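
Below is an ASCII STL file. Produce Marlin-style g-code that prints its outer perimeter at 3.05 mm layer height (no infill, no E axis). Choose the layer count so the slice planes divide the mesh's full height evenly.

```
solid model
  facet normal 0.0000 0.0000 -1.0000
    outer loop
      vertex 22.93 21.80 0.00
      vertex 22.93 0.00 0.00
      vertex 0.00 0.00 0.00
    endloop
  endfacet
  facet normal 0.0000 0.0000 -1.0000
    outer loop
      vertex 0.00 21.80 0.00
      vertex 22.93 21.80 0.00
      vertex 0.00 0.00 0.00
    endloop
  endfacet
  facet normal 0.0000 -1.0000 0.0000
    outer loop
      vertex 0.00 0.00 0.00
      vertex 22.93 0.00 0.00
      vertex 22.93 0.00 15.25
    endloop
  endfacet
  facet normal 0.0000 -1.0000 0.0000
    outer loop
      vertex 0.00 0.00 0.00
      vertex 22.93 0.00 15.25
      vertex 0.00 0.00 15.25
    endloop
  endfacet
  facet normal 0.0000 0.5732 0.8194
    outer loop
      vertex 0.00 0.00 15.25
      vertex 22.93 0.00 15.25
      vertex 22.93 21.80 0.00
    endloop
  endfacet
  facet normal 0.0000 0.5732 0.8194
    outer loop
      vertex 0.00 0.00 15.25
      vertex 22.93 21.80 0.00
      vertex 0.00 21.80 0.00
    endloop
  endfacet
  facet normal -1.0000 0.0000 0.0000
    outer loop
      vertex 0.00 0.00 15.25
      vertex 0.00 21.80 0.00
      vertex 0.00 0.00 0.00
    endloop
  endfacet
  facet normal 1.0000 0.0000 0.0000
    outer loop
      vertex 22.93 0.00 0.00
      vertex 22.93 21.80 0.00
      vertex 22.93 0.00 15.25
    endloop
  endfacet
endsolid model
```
; perimeter-only toolpath
G21 ; units = mm
G90 ; absolute positioning
G28 ; home
; layer 1
G0 Z3.05
G0 X0.00 Y0.00
G1 X22.93 Y0.00
G1 X22.93 Y17.44
G1 X0.00 Y17.44
G1 X0.00 Y0.00
; layer 2
G0 Z6.10
G0 X0.00 Y0.00
G1 X22.93 Y0.00
G1 X22.93 Y13.08
G1 X0.00 Y13.08
G1 X0.00 Y0.00
; layer 3
G0 Z9.15
G0 X0.00 Y0.00
G1 X22.93 Y0.00
G1 X22.93 Y8.72
G1 X0.00 Y8.72
G1 X0.00 Y0.00
; layer 4
G0 Z12.20
G0 X0.00 Y0.00
G1 X22.93 Y0.00
G1 X22.93 Y4.36
G1 X0.00 Y4.36
G1 X0.00 Y0.00
M2 ; end

The solid is a wedge (ramp): 22.9 × 21.8 mm base, rising to 15.2 mm along the y=0 edge and sloping linearly to z=0 at y=21.8. Slicing at Δz = 3.05 mm — 5 equal slices spanning the solid's height, so layer i sits at z = i·h/5 — gives 4 non-empty perimeters. Each is a 4-segment closed polygon; G0 lifts to the layer z and rapids to the start vertex, then G1 traces the edges. The cross-section shrinks linearly with z (the slice at the apex is degenerate and omitted).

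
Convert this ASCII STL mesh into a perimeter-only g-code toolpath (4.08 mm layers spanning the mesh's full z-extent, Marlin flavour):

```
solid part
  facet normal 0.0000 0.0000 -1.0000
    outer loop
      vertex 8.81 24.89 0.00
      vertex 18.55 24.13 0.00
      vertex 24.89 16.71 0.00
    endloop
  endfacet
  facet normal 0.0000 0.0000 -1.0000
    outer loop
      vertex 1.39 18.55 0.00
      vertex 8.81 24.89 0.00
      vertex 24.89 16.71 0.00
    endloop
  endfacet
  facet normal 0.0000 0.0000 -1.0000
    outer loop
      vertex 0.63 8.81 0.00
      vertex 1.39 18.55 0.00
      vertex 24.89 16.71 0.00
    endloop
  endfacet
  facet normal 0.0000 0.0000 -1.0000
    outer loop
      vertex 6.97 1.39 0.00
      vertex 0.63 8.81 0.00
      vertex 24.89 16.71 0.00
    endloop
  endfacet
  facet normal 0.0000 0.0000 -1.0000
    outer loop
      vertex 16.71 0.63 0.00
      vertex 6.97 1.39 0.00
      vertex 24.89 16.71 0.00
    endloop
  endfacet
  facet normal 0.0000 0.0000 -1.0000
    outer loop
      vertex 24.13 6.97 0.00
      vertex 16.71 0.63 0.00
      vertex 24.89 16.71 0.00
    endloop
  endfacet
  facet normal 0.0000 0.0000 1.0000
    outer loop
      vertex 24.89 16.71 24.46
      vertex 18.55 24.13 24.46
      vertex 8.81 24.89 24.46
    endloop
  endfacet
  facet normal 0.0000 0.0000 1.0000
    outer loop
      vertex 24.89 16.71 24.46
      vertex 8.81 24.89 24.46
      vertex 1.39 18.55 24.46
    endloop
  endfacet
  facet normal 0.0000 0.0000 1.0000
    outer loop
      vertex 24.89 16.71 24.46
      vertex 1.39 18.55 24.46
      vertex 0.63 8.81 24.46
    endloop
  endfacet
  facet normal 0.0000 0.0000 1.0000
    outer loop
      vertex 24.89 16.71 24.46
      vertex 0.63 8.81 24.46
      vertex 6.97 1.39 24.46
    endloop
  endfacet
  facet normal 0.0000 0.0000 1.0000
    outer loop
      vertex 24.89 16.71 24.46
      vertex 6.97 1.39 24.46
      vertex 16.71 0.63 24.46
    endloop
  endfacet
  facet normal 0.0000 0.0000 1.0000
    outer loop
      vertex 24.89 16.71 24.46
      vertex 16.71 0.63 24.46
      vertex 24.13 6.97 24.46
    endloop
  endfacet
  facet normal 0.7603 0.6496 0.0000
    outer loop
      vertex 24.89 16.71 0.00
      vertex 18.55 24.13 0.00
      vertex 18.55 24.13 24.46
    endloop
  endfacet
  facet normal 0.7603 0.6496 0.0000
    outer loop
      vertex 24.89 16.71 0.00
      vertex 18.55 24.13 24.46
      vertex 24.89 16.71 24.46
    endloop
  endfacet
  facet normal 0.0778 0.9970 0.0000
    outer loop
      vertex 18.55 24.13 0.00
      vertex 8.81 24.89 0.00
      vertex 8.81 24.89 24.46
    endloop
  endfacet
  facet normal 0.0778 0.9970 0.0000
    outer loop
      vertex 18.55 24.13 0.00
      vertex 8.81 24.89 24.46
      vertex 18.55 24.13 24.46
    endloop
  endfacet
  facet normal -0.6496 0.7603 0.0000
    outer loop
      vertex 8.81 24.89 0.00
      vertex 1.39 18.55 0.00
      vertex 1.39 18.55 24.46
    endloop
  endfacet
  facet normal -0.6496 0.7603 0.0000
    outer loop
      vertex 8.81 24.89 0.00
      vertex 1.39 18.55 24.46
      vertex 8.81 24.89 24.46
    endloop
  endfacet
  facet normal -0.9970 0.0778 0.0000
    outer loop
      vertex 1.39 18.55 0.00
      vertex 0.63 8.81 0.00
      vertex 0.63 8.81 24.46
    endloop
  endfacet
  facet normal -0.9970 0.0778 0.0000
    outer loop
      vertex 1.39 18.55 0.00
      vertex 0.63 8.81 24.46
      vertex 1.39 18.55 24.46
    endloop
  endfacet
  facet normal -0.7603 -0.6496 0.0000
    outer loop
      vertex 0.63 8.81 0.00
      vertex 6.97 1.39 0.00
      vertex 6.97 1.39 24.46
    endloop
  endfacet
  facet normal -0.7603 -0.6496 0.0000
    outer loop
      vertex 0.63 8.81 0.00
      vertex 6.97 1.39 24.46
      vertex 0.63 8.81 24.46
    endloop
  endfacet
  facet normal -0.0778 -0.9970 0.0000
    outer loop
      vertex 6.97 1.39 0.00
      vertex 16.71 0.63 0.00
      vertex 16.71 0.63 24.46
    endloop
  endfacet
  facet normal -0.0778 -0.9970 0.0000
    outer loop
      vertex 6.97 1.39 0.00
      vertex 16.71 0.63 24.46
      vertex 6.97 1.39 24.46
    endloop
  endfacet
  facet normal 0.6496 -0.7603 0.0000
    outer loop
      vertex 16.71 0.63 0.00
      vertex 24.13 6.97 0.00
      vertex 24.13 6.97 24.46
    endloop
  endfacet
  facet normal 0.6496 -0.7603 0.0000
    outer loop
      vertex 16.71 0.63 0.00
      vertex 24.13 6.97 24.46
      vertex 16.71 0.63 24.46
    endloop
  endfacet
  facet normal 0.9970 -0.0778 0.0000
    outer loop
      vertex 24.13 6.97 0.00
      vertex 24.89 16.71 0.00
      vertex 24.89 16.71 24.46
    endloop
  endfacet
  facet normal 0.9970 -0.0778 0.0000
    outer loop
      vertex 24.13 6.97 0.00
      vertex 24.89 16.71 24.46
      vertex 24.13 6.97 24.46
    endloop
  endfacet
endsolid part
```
; perimeter-only toolpath
G21 ; units = mm
G90 ; absolute positioning
G28 ; home
; layer 1
G0 Z4.08
G0 X24.89 Y16.71
G1 X18.55 Y24.13
G1 X8.81 Y24.89
G1 X1.39 Y18.55
G1 X0.63 Y8.81
G1 X6.97 Y1.39
G1 X16.71 Y0.63
G1 X24.13 Y6.97
G1 X24.89 Y16.71
; layer 2
G0 Z8.15
G0 X24.89 Y16.71
G1 X18.55 Y24.13
G1 X8.81 Y24.89
G1 X1.39 Y18.55
G1 X0.63 Y8.81
G1 X6.97 Y1.39
G1 X16.71 Y0.63
G1 X24.13 Y6.97
G1 X24.89 Y16.71
; layer 3
G0 Z12.23
G0 X24.89 Y16.71
G1 X18.55 Y24.13
G1 X8.81 Y24.89
G1 X1.39 Y18.55
G1 X0.63 Y8.81
G1 X6.97 Y1.39
G1 X16.71 Y0.63
G1 X24.13 Y6.97
G1 X24.89 Y16.71
; layer 4
G0 Z16.31
G0 X24.89 Y16.71
G1 X18.55 Y24.13
G1 X8.81 Y24.89
G1 X1.39 Y18.55
G1 X0.63 Y8.81
G1 X6.97 Y1.39
G1 X16.71 Y0.63
G1 X24.13 Y6.97
G1 X24.89 Y16.71
; layer 5
G0 Z20.38
G0 X24.89 Y16.71
G1 X18.55 Y24.13
G1 X8.81 Y24.89
G1 X1.39 Y18.55
G1 X0.63 Y8.81
G1 X6.97 Y1.39
G1 X16.71 Y0.63
G1 X24.13 Y6.97
G1 X24.89 Y16.71
; layer 6
G0 Z24.46
G0 X24.89 Y16.71
G1 X18.55 Y24.13
G1 X8.81 Y24.89
G1 X1.39 Y18.55
G1 X0.63 Y8.81
G1 X6.97 Y1.39
G1 X16.71 Y0.63
G1 X24.13 Y6.97
G1 X24.89 Y16.71
M2 ; end

The solid is a regular 8-sided prism (a cylinder approximated with 8 flat sides), circumscribed radius ≈ 12.8 mm, height ≈ 24.5 mm. Slicing at Δz = 4.08 mm — 6 equal slices spanning the solid's height, so layer i sits at z = i·h/6 — gives 6 non-empty perimeters. Each is a 8-segment closed polygon; G0 lifts to the layer z and rapids to the start vertex, then G1 traces the edges.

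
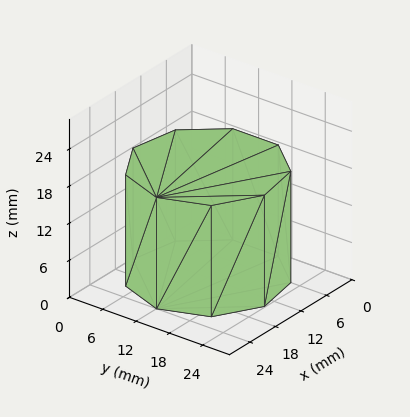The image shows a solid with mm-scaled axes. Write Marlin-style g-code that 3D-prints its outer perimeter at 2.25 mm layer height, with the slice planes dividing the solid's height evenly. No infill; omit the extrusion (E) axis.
Reading the render: the shape is a regular 9-sided prism (a cylinder approximated with 9 flat sides), circumscribed radius ≈ 12 mm, height ≈ 18 mm (dimensions read to the nearest mm from the axis ticks). For the g-code, the solid's height is divided into equal slices at the stated Δz and each level perimeter traced with G1 moves after a G0 lift.

; perimeter-only toolpath
G21 ; units = mm
G90 ; absolute positioning
G28 ; home
; layer 1
G0 Z2.25
G0 X24.00 Y12.00
G1 X21.19 Y19.71
G1 X14.08 Y23.82
G1 X6.00 Y22.39
G1 X0.72 Y16.10
G1 X0.72 Y7.90
G1 X6.00 Y1.61
G1 X14.08 Y0.18
G1 X21.19 Y4.29
G1 X24.00 Y12.00
; layer 2
G0 Z4.50
G0 X24.00 Y12.00
G1 X21.19 Y19.71
G1 X14.08 Y23.82
G1 X6.00 Y22.39
G1 X0.72 Y16.10
G1 X0.72 Y7.90
G1 X6.00 Y1.61
G1 X14.08 Y0.18
G1 X21.19 Y4.29
G1 X24.00 Y12.00
; layer 3
G0 Z6.75
G0 X24.00 Y12.00
G1 X21.19 Y19.71
G1 X14.08 Y23.82
G1 X6.00 Y22.39
G1 X0.72 Y16.10
G1 X0.72 Y7.90
G1 X6.00 Y1.61
G1 X14.08 Y0.18
G1 X21.19 Y4.29
G1 X24.00 Y12.00
; layer 4
G0 Z9.00
G0 X24.00 Y12.00
G1 X21.19 Y19.71
G1 X14.08 Y23.82
G1 X6.00 Y22.39
G1 X0.72 Y16.10
G1 X0.72 Y7.90
G1 X6.00 Y1.61
G1 X14.08 Y0.18
G1 X21.19 Y4.29
G1 X24.00 Y12.00
; layer 5
G0 Z11.25
G0 X24.00 Y12.00
G1 X21.19 Y19.71
G1 X14.08 Y23.82
G1 X6.00 Y22.39
G1 X0.72 Y16.10
G1 X0.72 Y7.90
G1 X6.00 Y1.61
G1 X14.08 Y0.18
G1 X21.19 Y4.29
G1 X24.00 Y12.00
; layer 6
G0 Z13.50
G0 X24.00 Y12.00
G1 X21.19 Y19.71
G1 X14.08 Y23.82
G1 X6.00 Y22.39
G1 X0.72 Y16.10
G1 X0.72 Y7.90
G1 X6.00 Y1.61
G1 X14.08 Y0.18
G1 X21.19 Y4.29
G1 X24.00 Y12.00
; layer 7
G0 Z15.75
G0 X24.00 Y12.00
G1 X21.19 Y19.71
G1 X14.08 Y23.82
G1 X6.00 Y22.39
G1 X0.72 Y16.10
G1 X0.72 Y7.90
G1 X6.00 Y1.61
G1 X14.08 Y0.18
G1 X21.19 Y4.29
G1 X24.00 Y12.00
; layer 8
G0 Z18.00
G0 X24.00 Y12.00
G1 X21.19 Y19.71
G1 X14.08 Y23.82
G1 X6.00 Y22.39
G1 X0.72 Y16.10
G1 X0.72 Y7.90
G1 X6.00 Y1.61
G1 X14.08 Y0.18
G1 X21.19 Y4.29
G1 X24.00 Y12.00
M2 ; end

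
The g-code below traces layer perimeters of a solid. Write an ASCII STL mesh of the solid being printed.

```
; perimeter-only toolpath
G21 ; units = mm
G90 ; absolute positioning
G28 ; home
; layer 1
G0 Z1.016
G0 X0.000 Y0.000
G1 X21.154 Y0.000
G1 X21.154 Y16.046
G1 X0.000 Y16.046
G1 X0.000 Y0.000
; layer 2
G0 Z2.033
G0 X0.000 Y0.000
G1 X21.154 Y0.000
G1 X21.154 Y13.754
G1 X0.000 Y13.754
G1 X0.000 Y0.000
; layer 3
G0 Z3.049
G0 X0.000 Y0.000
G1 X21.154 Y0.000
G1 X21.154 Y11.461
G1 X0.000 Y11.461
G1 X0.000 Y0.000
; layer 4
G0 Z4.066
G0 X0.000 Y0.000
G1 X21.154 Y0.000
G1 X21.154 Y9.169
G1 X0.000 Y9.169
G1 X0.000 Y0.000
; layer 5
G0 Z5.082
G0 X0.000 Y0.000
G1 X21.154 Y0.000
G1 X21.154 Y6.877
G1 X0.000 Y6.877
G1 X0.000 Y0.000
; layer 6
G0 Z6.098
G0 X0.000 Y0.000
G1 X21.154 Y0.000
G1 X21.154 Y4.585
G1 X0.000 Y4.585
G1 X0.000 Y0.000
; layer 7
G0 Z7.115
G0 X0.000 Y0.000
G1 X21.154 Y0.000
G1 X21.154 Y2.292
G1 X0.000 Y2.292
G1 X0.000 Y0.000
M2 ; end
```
solid part
  facet normal 0.0000 0.0000 -1.0000
    outer loop
      vertex 21.154 18.338 0.000
      vertex 21.154 0.000 0.000
      vertex 0.000 0.000 0.000
    endloop
  endfacet
  facet normal 0.0000 0.0000 -1.0000
    outer loop
      vertex 0.000 18.338 0.000
      vertex 21.154 18.338 0.000
      vertex 0.000 0.000 0.000
    endloop
  endfacet
  facet normal 0.0000 -1.0000 0.0000
    outer loop
      vertex 0.000 0.000 0.000
      vertex 21.154 0.000 0.000
      vertex 21.154 0.000 8.131
    endloop
  endfacet
  facet normal 0.0000 -1.0000 0.0000
    outer loop
      vertex 0.000 0.000 0.000
      vertex 21.154 0.000 8.131
      vertex 0.000 0.000 8.131
    endloop
  endfacet
  facet normal 0.0000 0.4053 0.9142
    outer loop
      vertex 0.000 0.000 8.131
      vertex 21.154 0.000 8.131
      vertex 21.154 18.338 0.000
    endloop
  endfacet
  facet normal 0.0000 0.4053 0.9142
    outer loop
      vertex 0.000 0.000 8.131
      vertex 21.154 18.338 0.000
      vertex 0.000 18.338 0.000
    endloop
  endfacet
  facet normal -1.0000 0.0000 0.0000
    outer loop
      vertex 0.000 0.000 8.131
      vertex 0.000 18.338 0.000
      vertex 0.000 0.000 0.000
    endloop
  endfacet
  facet normal 1.0000 0.0000 0.0000
    outer loop
      vertex 21.154 0.000 0.000
      vertex 21.154 18.338 0.000
      vertex 21.154 0.000 8.131
    endloop
  endfacet
endsolid part

The G0 Z moves step by Δz≈1.016 mm. The G1 loops shrink linearly with z, so the solid tapers from its base footprint up to z≈8.13. Closing with a flat bottom cap and the tapered top and triangulating gives 8 facets — a wedge (ramp): 21.2 × 18.3 mm base, rising to 8.13 mm along the y=0 edge and sloping linearly to z=0 at y=18.3.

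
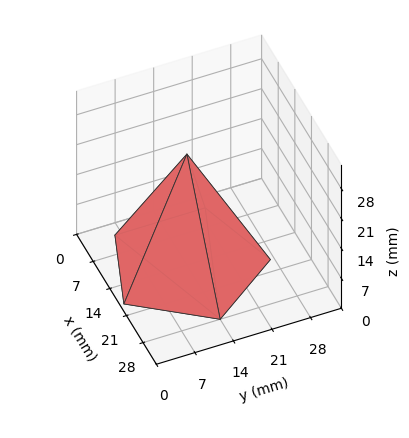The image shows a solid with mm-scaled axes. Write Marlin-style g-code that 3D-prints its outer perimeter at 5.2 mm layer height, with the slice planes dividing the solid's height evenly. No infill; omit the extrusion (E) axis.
Reading the render: the shape is a regular 5-sided pyramid, base circumscribed radius ≈ 14 mm, apex at z ≈ 26 mm (dimensions read to the nearest mm from the axis ticks). For the g-code, the solid's height is divided into equal slices at the stated Δz and each level perimeter traced with G1 moves after a G0 lift.

; perimeter-only toolpath
G21 ; units = mm
G90 ; absolute positioning
G28 ; home
; layer 1
G0 Z5.2
G0 X25.2 Y14.0
G1 X17.4 Y24.6
G1 X5.0 Y20.6
G1 X5.0 Y7.4
G1 X17.4 Y3.4
G1 X25.2 Y14.0
; layer 2
G0 Z10.4
G0 X22.4 Y14.0
G1 X16.6 Y22.0
G1 X7.2 Y18.9
G1 X7.2 Y9.1
G1 X16.6 Y6.0
G1 X22.4 Y14.0
; layer 3
G0 Z15.6
G0 X19.6 Y14.0
G1 X15.7 Y19.3
G1 X9.5 Y17.3
G1 X9.5 Y10.7
G1 X15.7 Y8.7
G1 X19.6 Y14.0
; layer 4
G0 Z20.8
G0 X16.8 Y14.0
G1 X14.9 Y16.7
G1 X11.7 Y15.6
G1 X11.7 Y12.4
G1 X14.9 Y11.3
G1 X16.8 Y14.0
M2 ; end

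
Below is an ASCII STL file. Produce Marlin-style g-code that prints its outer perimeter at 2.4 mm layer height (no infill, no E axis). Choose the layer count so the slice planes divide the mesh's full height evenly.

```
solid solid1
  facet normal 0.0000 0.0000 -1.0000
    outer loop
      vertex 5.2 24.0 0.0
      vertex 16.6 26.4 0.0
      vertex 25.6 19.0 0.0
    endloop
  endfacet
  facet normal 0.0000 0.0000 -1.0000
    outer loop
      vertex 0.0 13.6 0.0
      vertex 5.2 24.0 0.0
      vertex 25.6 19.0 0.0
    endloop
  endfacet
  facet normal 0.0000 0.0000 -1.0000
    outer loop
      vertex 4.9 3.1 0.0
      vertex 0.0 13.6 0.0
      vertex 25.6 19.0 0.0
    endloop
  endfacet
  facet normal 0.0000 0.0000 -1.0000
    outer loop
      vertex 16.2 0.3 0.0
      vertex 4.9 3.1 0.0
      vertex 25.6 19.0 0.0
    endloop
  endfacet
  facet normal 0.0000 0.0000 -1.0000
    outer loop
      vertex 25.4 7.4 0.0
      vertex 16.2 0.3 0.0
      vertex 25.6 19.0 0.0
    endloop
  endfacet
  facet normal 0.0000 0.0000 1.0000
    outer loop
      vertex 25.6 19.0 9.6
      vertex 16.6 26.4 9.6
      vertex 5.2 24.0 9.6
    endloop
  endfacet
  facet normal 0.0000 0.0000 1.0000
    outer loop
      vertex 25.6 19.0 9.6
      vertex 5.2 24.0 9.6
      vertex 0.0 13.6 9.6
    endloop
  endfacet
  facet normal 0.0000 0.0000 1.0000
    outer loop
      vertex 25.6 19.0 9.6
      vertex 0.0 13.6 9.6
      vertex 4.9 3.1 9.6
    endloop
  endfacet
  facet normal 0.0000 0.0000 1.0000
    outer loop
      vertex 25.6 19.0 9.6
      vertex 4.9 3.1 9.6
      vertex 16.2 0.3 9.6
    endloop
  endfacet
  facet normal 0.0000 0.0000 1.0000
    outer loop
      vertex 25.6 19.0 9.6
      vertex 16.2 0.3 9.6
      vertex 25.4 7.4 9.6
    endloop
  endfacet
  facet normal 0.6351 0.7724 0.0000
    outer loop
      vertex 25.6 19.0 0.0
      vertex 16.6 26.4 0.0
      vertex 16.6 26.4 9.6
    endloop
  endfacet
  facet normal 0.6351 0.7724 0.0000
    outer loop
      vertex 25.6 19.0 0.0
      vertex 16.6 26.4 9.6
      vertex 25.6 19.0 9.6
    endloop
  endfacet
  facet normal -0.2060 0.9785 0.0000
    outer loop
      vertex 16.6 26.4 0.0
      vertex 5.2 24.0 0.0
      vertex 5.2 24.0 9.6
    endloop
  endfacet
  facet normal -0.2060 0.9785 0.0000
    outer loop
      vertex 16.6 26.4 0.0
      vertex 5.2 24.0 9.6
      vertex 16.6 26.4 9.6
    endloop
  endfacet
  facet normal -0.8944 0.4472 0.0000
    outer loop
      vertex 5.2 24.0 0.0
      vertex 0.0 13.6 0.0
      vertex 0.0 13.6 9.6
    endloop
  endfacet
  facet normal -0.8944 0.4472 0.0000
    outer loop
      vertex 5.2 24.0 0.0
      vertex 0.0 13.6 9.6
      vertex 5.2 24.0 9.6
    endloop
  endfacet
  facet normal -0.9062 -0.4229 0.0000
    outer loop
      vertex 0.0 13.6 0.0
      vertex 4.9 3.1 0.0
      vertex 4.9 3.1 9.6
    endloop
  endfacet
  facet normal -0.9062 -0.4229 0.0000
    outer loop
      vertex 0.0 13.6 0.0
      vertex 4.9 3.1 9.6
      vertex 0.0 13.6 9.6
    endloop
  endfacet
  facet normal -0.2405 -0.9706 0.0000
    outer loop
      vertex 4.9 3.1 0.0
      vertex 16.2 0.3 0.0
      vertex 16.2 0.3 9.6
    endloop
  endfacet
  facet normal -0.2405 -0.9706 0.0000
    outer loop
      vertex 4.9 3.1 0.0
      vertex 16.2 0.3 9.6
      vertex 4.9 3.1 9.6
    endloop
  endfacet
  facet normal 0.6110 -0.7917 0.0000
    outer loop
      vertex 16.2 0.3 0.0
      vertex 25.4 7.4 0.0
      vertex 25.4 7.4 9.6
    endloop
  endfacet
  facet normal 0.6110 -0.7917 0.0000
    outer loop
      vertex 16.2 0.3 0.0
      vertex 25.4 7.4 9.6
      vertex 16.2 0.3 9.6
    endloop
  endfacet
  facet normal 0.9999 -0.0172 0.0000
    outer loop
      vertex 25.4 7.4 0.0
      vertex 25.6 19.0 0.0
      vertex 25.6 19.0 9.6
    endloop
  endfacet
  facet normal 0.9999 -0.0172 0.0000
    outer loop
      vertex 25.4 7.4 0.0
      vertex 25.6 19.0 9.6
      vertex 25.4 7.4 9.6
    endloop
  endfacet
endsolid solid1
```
; perimeter-only toolpath
G21 ; units = mm
G90 ; absolute positioning
G28 ; home
; layer 1
G0 Z2.4
G0 X25.6 Y19.0
G1 X16.6 Y26.4
G1 X5.2 Y24.0
G1 X0.0 Y13.6
G1 X4.9 Y3.1
G1 X16.2 Y0.3
G1 X25.4 Y7.4
G1 X25.6 Y19.0
; layer 2
G0 Z4.8
G0 X25.6 Y19.0
G1 X16.6 Y26.4
G1 X5.2 Y24.0
G1 X0.0 Y13.6
G1 X4.9 Y3.1
G1 X16.2 Y0.3
G1 X25.4 Y7.4
G1 X25.6 Y19.0
; layer 3
G0 Z7.2
G0 X25.6 Y19.0
G1 X16.6 Y26.4
G1 X5.2 Y24.0
G1 X0.0 Y13.6
G1 X4.9 Y3.1
G1 X16.2 Y0.3
G1 X25.4 Y7.4
G1 X25.6 Y19.0
; layer 4
G0 Z9.6
G0 X25.6 Y19.0
G1 X16.6 Y26.4
G1 X5.2 Y24.0
G1 X0.0 Y13.6
G1 X4.9 Y3.1
G1 X16.2 Y0.3
G1 X25.4 Y7.4
G1 X25.6 Y19.0
M2 ; end

The solid is a regular 7-sided prism (a cylinder approximated with 7 flat sides), circumscribed radius ≈ 13.4 mm, height ≈ 9.6 mm. Slicing at Δz = 2.4 mm — 4 equal slices spanning the solid's height, so layer i sits at z = i·h/4 — gives 4 non-empty perimeters. Each is a 7-segment closed polygon; G0 lifts to the layer z and rapids to the start vertex, then G1 traces the edges.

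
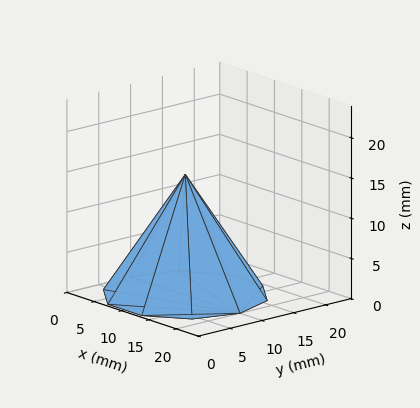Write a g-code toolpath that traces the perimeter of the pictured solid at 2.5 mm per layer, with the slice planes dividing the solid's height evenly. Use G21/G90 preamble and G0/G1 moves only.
Reading the render: the shape is a regular 10-sided pyramid, base circumscribed radius ≈ 10 mm, apex at z ≈ 15 mm (dimensions read to the nearest mm from the axis ticks). For the g-code, the solid's height is divided into equal slices at the stated Δz and each level perimeter traced with G1 moves after a G0 lift.

; perimeter-only toolpath
G21 ; units = mm
G90 ; absolute positioning
G28 ; home
; layer 1
G0 Z2.5
G0 X18.3 Y10.0
G1 X16.8 Y14.9
G1 X12.6 Y17.9
G1 X7.4 Y17.9
G1 X3.2 Y14.9
G1 X1.7 Y10.0
G1 X3.2 Y5.1
G1 X7.4 Y2.1
G1 X12.6 Y2.1
G1 X16.8 Y5.1
G1 X18.3 Y10.0
; layer 2
G0 Z5.0
G0 X16.7 Y10.0
G1 X15.4 Y13.9
G1 X12.1 Y16.3
G1 X7.9 Y16.3
G1 X4.6 Y13.9
G1 X3.3 Y10.0
G1 X4.6 Y6.1
G1 X7.9 Y3.7
G1 X12.1 Y3.7
G1 X15.4 Y6.1
G1 X16.7 Y10.0
; layer 3
G0 Z7.5
G0 X15.0 Y10.0
G1 X14.1 Y12.9
G1 X11.6 Y14.8
G1 X8.4 Y14.8
G1 X6.0 Y12.9
G1 X5.0 Y10.0
G1 X6.0 Y7.0
G1 X8.4 Y5.2
G1 X11.6 Y5.2
G1 X14.1 Y7.0
G1 X15.0 Y10.0
; layer 4
G0 Z10.0
G0 X13.3 Y10.0
G1 X12.7 Y12.0
G1 X11.0 Y13.2
G1 X9.0 Y13.2
G1 X7.3 Y12.0
G1 X6.7 Y10.0
G1 X7.3 Y8.0
G1 X9.0 Y6.8
G1 X11.0 Y6.8
G1 X12.7 Y8.0
G1 X13.3 Y10.0
; layer 5
G0 Z12.5
G0 X11.7 Y10.0
G1 X11.3 Y11.0
G1 X10.5 Y11.6
G1 X9.5 Y11.6
G1 X8.7 Y11.0
G1 X8.3 Y10.0
G1 X8.7 Y9.0
G1 X9.5 Y8.4
G1 X10.5 Y8.4
G1 X11.3 Y9.0
G1 X11.7 Y10.0
M2 ; end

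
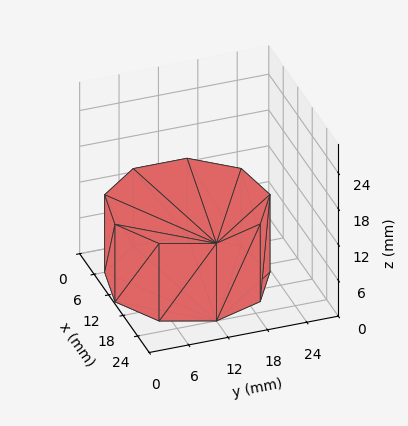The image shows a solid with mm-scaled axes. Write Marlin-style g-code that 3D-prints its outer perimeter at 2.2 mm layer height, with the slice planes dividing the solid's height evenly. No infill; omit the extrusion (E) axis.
Reading the render: the shape is a regular 9-sided prism (a cylinder approximated with 9 flat sides), circumscribed radius ≈ 12 mm, height ≈ 13 mm (dimensions read to the nearest mm from the axis ticks). For the g-code, the solid's height is divided into equal slices at the stated Δz and each level perimeter traced with G1 moves after a G0 lift.

; perimeter-only toolpath
G21 ; units = mm
G90 ; absolute positioning
G28 ; home
; layer 1
G0 Z2.2
G0 X24.0 Y12.0
G1 X21.2 Y19.7
G1 X14.1 Y23.8
G1 X6.0 Y22.4
G1 X0.7 Y16.1
G1 X0.7 Y7.9
G1 X6.0 Y1.6
G1 X14.1 Y0.2
G1 X21.2 Y4.3
G1 X24.0 Y12.0
; layer 2
G0 Z4.3
G0 X24.0 Y12.0
G1 X21.2 Y19.7
G1 X14.1 Y23.8
G1 X6.0 Y22.4
G1 X0.7 Y16.1
G1 X0.7 Y7.9
G1 X6.0 Y1.6
G1 X14.1 Y0.2
G1 X21.2 Y4.3
G1 X24.0 Y12.0
; layer 3
G0 Z6.5
G0 X24.0 Y12.0
G1 X21.2 Y19.7
G1 X14.1 Y23.8
G1 X6.0 Y22.4
G1 X0.7 Y16.1
G1 X0.7 Y7.9
G1 X6.0 Y1.6
G1 X14.1 Y0.2
G1 X21.2 Y4.3
G1 X24.0 Y12.0
; layer 4
G0 Z8.7
G0 X24.0 Y12.0
G1 X21.2 Y19.7
G1 X14.1 Y23.8
G1 X6.0 Y22.4
G1 X0.7 Y16.1
G1 X0.7 Y7.9
G1 X6.0 Y1.6
G1 X14.1 Y0.2
G1 X21.2 Y4.3
G1 X24.0 Y12.0
; layer 5
G0 Z10.8
G0 X24.0 Y12.0
G1 X21.2 Y19.7
G1 X14.1 Y23.8
G1 X6.0 Y22.4
G1 X0.7 Y16.1
G1 X0.7 Y7.9
G1 X6.0 Y1.6
G1 X14.1 Y0.2
G1 X21.2 Y4.3
G1 X24.0 Y12.0
; layer 6
G0 Z13.0
G0 X24.0 Y12.0
G1 X21.2 Y19.7
G1 X14.1 Y23.8
G1 X6.0 Y22.4
G1 X0.7 Y16.1
G1 X0.7 Y7.9
G1 X6.0 Y1.6
G1 X14.1 Y0.2
G1 X21.2 Y4.3
G1 X24.0 Y12.0
M2 ; end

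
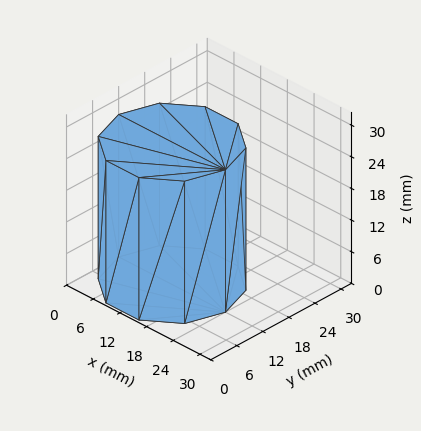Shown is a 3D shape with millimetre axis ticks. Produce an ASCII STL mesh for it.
Reading the render: the shape is a regular 10-sided prism (a cylinder approximated with 10 flat sides), circumscribed radius ≈ 12 mm, height ≈ 27 mm (dimensions read to the nearest mm from the axis ticks). For the STL, each face is triangulated and given an outward normal.

solid part
  facet normal 0.0000 0.0000 -1.0000
    outer loop
      vertex 15.71 23.41 0.00
      vertex 21.71 19.05 0.00
      vertex 24.00 12.00 0.00
    endloop
  endfacet
  facet normal 0.0000 0.0000 -1.0000
    outer loop
      vertex 8.29 23.41 0.00
      vertex 15.71 23.41 0.00
      vertex 24.00 12.00 0.00
    endloop
  endfacet
  facet normal 0.0000 0.0000 -1.0000
    outer loop
      vertex 2.29 19.05 0.00
      vertex 8.29 23.41 0.00
      vertex 24.00 12.00 0.00
    endloop
  endfacet
  facet normal 0.0000 0.0000 -1.0000
    outer loop
      vertex 0.00 12.00 0.00
      vertex 2.29 19.05 0.00
      vertex 24.00 12.00 0.00
    endloop
  endfacet
  facet normal 0.0000 0.0000 -1.0000
    outer loop
      vertex 2.29 4.95 0.00
      vertex 0.00 12.00 0.00
      vertex 24.00 12.00 0.00
    endloop
  endfacet
  facet normal 0.0000 0.0000 -1.0000
    outer loop
      vertex 8.29 0.59 0.00
      vertex 2.29 4.95 0.00
      vertex 24.00 12.00 0.00
    endloop
  endfacet
  facet normal 0.0000 0.0000 -1.0000
    outer loop
      vertex 15.71 0.59 0.00
      vertex 8.29 0.59 0.00
      vertex 24.00 12.00 0.00
    endloop
  endfacet
  facet normal 0.0000 0.0000 -1.0000
    outer loop
      vertex 21.71 4.95 0.00
      vertex 15.71 0.59 0.00
      vertex 24.00 12.00 0.00
    endloop
  endfacet
  facet normal 0.0000 0.0000 1.0000
    outer loop
      vertex 24.00 12.00 27.00
      vertex 21.71 19.05 27.00
      vertex 15.71 23.41 27.00
    endloop
  endfacet
  facet normal 0.0000 0.0000 1.0000
    outer loop
      vertex 24.00 12.00 27.00
      vertex 15.71 23.41 27.00
      vertex 8.29 23.41 27.00
    endloop
  endfacet
  facet normal 0.0000 0.0000 1.0000
    outer loop
      vertex 24.00 12.00 27.00
      vertex 8.29 23.41 27.00
      vertex 2.29 19.05 27.00
    endloop
  endfacet
  facet normal 0.0000 0.0000 1.0000
    outer loop
      vertex 24.00 12.00 27.00
      vertex 2.29 19.05 27.00
      vertex 0.00 12.00 27.00
    endloop
  endfacet
  facet normal 0.0000 0.0000 1.0000
    outer loop
      vertex 24.00 12.00 27.00
      vertex 0.00 12.00 27.00
      vertex 2.29 4.95 27.00
    endloop
  endfacet
  facet normal 0.0000 0.0000 1.0000
    outer loop
      vertex 24.00 12.00 27.00
      vertex 2.29 4.95 27.00
      vertex 8.29 0.59 27.00
    endloop
  endfacet
  facet normal 0.0000 0.0000 1.0000
    outer loop
      vertex 24.00 12.00 27.00
      vertex 8.29 0.59 27.00
      vertex 15.71 0.59 27.00
    endloop
  endfacet
  facet normal 0.0000 0.0000 1.0000
    outer loop
      vertex 24.00 12.00 27.00
      vertex 15.71 0.59 27.00
      vertex 21.71 4.95 27.00
    endloop
  endfacet
  facet normal 0.9511 0.3089 0.0000
    outer loop
      vertex 24.00 12.00 0.00
      vertex 21.71 19.05 0.00
      vertex 21.71 19.05 27.00
    endloop
  endfacet
  facet normal 0.9511 0.3089 0.0000
    outer loop
      vertex 24.00 12.00 0.00
      vertex 21.71 19.05 27.00
      vertex 24.00 12.00 27.00
    endloop
  endfacet
  facet normal 0.5879 0.8090 0.0000
    outer loop
      vertex 21.71 19.05 0.00
      vertex 15.71 23.41 0.00
      vertex 15.71 23.41 27.00
    endloop
  endfacet
  facet normal 0.5879 0.8090 0.0000
    outer loop
      vertex 21.71 19.05 0.00
      vertex 15.71 23.41 27.00
      vertex 21.71 19.05 27.00
    endloop
  endfacet
  facet normal 0.0000 1.0000 0.0000
    outer loop
      vertex 15.71 23.41 0.00
      vertex 8.29 23.41 0.00
      vertex 8.29 23.41 27.00
    endloop
  endfacet
  facet normal 0.0000 1.0000 0.0000
    outer loop
      vertex 15.71 23.41 0.00
      vertex 8.29 23.41 27.00
      vertex 15.71 23.41 27.00
    endloop
  endfacet
  facet normal -0.5879 0.8090 0.0000
    outer loop
      vertex 8.29 23.41 0.00
      vertex 2.29 19.05 0.00
      vertex 2.29 19.05 27.00
    endloop
  endfacet
  facet normal -0.5879 0.8090 0.0000
    outer loop
      vertex 8.29 23.41 0.00
      vertex 2.29 19.05 27.00
      vertex 8.29 23.41 27.00
    endloop
  endfacet
  facet normal -0.9511 0.3089 0.0000
    outer loop
      vertex 2.29 19.05 0.00
      vertex 0.00 12.00 0.00
      vertex 0.00 12.00 27.00
    endloop
  endfacet
  facet normal -0.9511 0.3089 0.0000
    outer loop
      vertex 2.29 19.05 0.00
      vertex 0.00 12.00 27.00
      vertex 2.29 19.05 27.00
    endloop
  endfacet
  facet normal -0.9511 -0.3089 0.0000
    outer loop
      vertex 0.00 12.00 0.00
      vertex 2.29 4.95 0.00
      vertex 2.29 4.95 27.00
    endloop
  endfacet
  facet normal -0.9511 -0.3089 0.0000
    outer loop
      vertex 0.00 12.00 0.00
      vertex 2.29 4.95 27.00
      vertex 0.00 12.00 27.00
    endloop
  endfacet
  facet normal -0.5879 -0.8090 0.0000
    outer loop
      vertex 2.29 4.95 0.00
      vertex 8.29 0.59 0.00
      vertex 8.29 0.59 27.00
    endloop
  endfacet
  facet normal -0.5879 -0.8090 0.0000
    outer loop
      vertex 2.29 4.95 0.00
      vertex 8.29 0.59 27.00
      vertex 2.29 4.95 27.00
    endloop
  endfacet
  facet normal 0.0000 -1.0000 0.0000
    outer loop
      vertex 8.29 0.59 0.00
      vertex 15.71 0.59 0.00
      vertex 15.71 0.59 27.00
    endloop
  endfacet
  facet normal 0.0000 -1.0000 0.0000
    outer loop
      vertex 8.29 0.59 0.00
      vertex 15.71 0.59 27.00
      vertex 8.29 0.59 27.00
    endloop
  endfacet
  facet normal 0.5879 -0.8090 0.0000
    outer loop
      vertex 15.71 0.59 0.00
      vertex 21.71 4.95 0.00
      vertex 21.71 4.95 27.00
    endloop
  endfacet
  facet normal 0.5879 -0.8090 0.0000
    outer loop
      vertex 15.71 0.59 0.00
      vertex 21.71 4.95 27.00
      vertex 15.71 0.59 27.00
    endloop
  endfacet
  facet normal 0.9511 -0.3089 0.0000
    outer loop
      vertex 21.71 4.95 0.00
      vertex 24.00 12.00 0.00
      vertex 24.00 12.00 27.00
    endloop
  endfacet
  facet normal 0.9511 -0.3089 0.0000
    outer loop
      vertex 21.71 4.95 0.00
      vertex 24.00 12.00 27.00
      vertex 21.71 4.95 27.00
    endloop
  endfacet
endsolid part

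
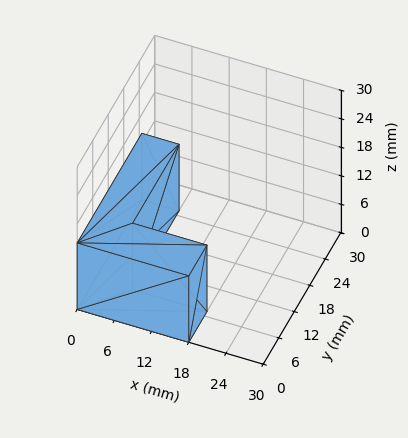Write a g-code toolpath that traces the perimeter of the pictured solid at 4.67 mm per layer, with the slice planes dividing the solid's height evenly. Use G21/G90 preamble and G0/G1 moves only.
Reading the render: the shape is an L-shaped prism: outer 18 × 25 mm, arm thicknesses ≈ 7 mm (horizontal) and 6 mm (vertical), extruded 14 mm in z (dimensions read to the nearest mm from the axis ticks). For the g-code, the solid's height is divided into equal slices at the stated Δz and each level perimeter traced with G1 moves after a G0 lift.

; perimeter-only toolpath
G21 ; units = mm
G90 ; absolute positioning
G28 ; home
; layer 1
G0 Z4.67
G0 X0.00 Y0.00
G1 X18.00 Y0.00
G1 X18.00 Y7.00
G1 X6.00 Y7.00
G1 X6.00 Y25.00
G1 X0.00 Y25.00
G1 X0.00 Y0.00
; layer 2
G0 Z9.33
G0 X0.00 Y0.00
G1 X18.00 Y0.00
G1 X18.00 Y7.00
G1 X6.00 Y7.00
G1 X6.00 Y25.00
G1 X0.00 Y25.00
G1 X0.00 Y0.00
; layer 3
G0 Z14.00
G0 X0.00 Y0.00
G1 X18.00 Y0.00
G1 X18.00 Y7.00
G1 X6.00 Y7.00
G1 X6.00 Y25.00
G1 X0.00 Y25.00
G1 X0.00 Y0.00
M2 ; end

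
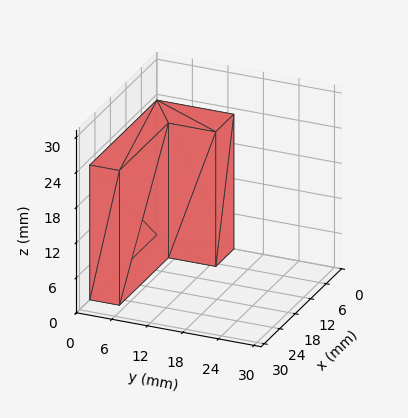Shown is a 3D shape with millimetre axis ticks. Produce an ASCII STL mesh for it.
Reading the render: the shape is an L-shaped prism: outer 26 × 13 mm, arm thicknesses ≈ 5 mm (horizontal) and 7 mm (vertical), extruded 23 mm in z (dimensions read to the nearest mm from the axis ticks). For the STL, each face is triangulated and given an outward normal.

solid part
  facet normal 0.0000 0.0000 -1.0000
    outer loop
      vertex 26.000 5.000 0.000
      vertex 26.000 0.000 0.000
      vertex 0.000 0.000 0.000
    endloop
  endfacet
  facet normal 0.0000 0.0000 -1.0000
    outer loop
      vertex 7.000 5.000 0.000
      vertex 26.000 5.000 0.000
      vertex 0.000 0.000 0.000
    endloop
  endfacet
  facet normal 0.0000 0.0000 -1.0000
    outer loop
      vertex 7.000 13.000 0.000
      vertex 7.000 5.000 0.000
      vertex 0.000 0.000 0.000
    endloop
  endfacet
  facet normal 0.0000 0.0000 -1.0000
    outer loop
      vertex 0.000 13.000 0.000
      vertex 7.000 13.000 0.000
      vertex 0.000 0.000 0.000
    endloop
  endfacet
  facet normal 0.0000 0.0000 1.0000
    outer loop
      vertex 0.000 0.000 23.000
      vertex 26.000 0.000 23.000
      vertex 26.000 5.000 23.000
    endloop
  endfacet
  facet normal 0.0000 0.0000 1.0000
    outer loop
      vertex 0.000 0.000 23.000
      vertex 26.000 5.000 23.000
      vertex 7.000 5.000 23.000
    endloop
  endfacet
  facet normal 0.0000 0.0000 1.0000
    outer loop
      vertex 0.000 0.000 23.000
      vertex 7.000 5.000 23.000
      vertex 7.000 13.000 23.000
    endloop
  endfacet
  facet normal 0.0000 0.0000 1.0000
    outer loop
      vertex 0.000 0.000 23.000
      vertex 7.000 13.000 23.000
      vertex 0.000 13.000 23.000
    endloop
  endfacet
  facet normal 0.0000 -1.0000 0.0000
    outer loop
      vertex 0.000 0.000 0.000
      vertex 26.000 0.000 0.000
      vertex 26.000 0.000 23.000
    endloop
  endfacet
  facet normal 0.0000 -1.0000 0.0000
    outer loop
      vertex 0.000 0.000 0.000
      vertex 26.000 0.000 23.000
      vertex 0.000 0.000 23.000
    endloop
  endfacet
  facet normal 1.0000 0.0000 0.0000
    outer loop
      vertex 26.000 0.000 0.000
      vertex 26.000 5.000 0.000
      vertex 26.000 5.000 23.000
    endloop
  endfacet
  facet normal 1.0000 0.0000 0.0000
    outer loop
      vertex 26.000 0.000 0.000
      vertex 26.000 5.000 23.000
      vertex 26.000 0.000 23.000
    endloop
  endfacet
  facet normal 0.0000 1.0000 0.0000
    outer loop
      vertex 26.000 5.000 0.000
      vertex 7.000 5.000 0.000
      vertex 7.000 5.000 23.000
    endloop
  endfacet
  facet normal 0.0000 1.0000 0.0000
    outer loop
      vertex 26.000 5.000 0.000
      vertex 7.000 5.000 23.000
      vertex 26.000 5.000 23.000
    endloop
  endfacet
  facet normal 1.0000 0.0000 0.0000
    outer loop
      vertex 7.000 5.000 0.000
      vertex 7.000 13.000 0.000
      vertex 7.000 13.000 23.000
    endloop
  endfacet
  facet normal 1.0000 0.0000 0.0000
    outer loop
      vertex 7.000 5.000 0.000
      vertex 7.000 13.000 23.000
      vertex 7.000 5.000 23.000
    endloop
  endfacet
  facet normal 0.0000 1.0000 0.0000
    outer loop
      vertex 7.000 13.000 0.000
      vertex 0.000 13.000 0.000
      vertex 0.000 13.000 23.000
    endloop
  endfacet
  facet normal 0.0000 1.0000 0.0000
    outer loop
      vertex 7.000 13.000 0.000
      vertex 0.000 13.000 23.000
      vertex 7.000 13.000 23.000
    endloop
  endfacet
  facet normal -1.0000 0.0000 0.0000
    outer loop
      vertex 0.000 13.000 0.000
      vertex 0.000 0.000 0.000
      vertex 0.000 0.000 23.000
    endloop
  endfacet
  facet normal -1.0000 0.0000 0.0000
    outer loop
      vertex 0.000 13.000 0.000
      vertex 0.000 0.000 23.000
      vertex 0.000 13.000 23.000
    endloop
  endfacet
endsolid part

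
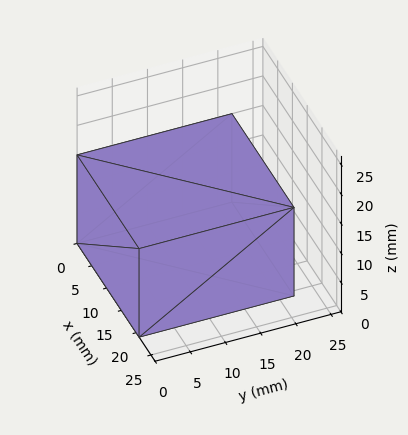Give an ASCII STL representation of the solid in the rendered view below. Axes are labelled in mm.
Reading the render: the shape is a rectangular box, roughly 21 × 22 mm footprint and 15 mm tall (dimensions read to the nearest mm from the axis ticks). For the STL, each face is triangulated and given an outward normal.

solid part
  facet normal 0.0000 0.0000 -1.0000
    outer loop
      vertex 21.0 22.0 0.0
      vertex 21.0 0.0 0.0
      vertex 0.0 0.0 0.0
    endloop
  endfacet
  facet normal 0.0000 0.0000 -1.0000
    outer loop
      vertex 0.0 22.0 0.0
      vertex 21.0 22.0 0.0
      vertex 0.0 0.0 0.0
    endloop
  endfacet
  facet normal 0.0000 0.0000 1.0000
    outer loop
      vertex 0.0 0.0 15.0
      vertex 21.0 0.0 15.0
      vertex 21.0 22.0 15.0
    endloop
  endfacet
  facet normal 0.0000 0.0000 1.0000
    outer loop
      vertex 0.0 0.0 15.0
      vertex 21.0 22.0 15.0
      vertex 0.0 22.0 15.0
    endloop
  endfacet
  facet normal 0.0000 -1.0000 0.0000
    outer loop
      vertex 0.0 0.0 0.0
      vertex 21.0 0.0 0.0
      vertex 21.0 0.0 15.0
    endloop
  endfacet
  facet normal 0.0000 -1.0000 0.0000
    outer loop
      vertex 0.0 0.0 0.0
      vertex 21.0 0.0 15.0
      vertex 0.0 0.0 15.0
    endloop
  endfacet
  facet normal 0.0000 1.0000 0.0000
    outer loop
      vertex 21.0 22.0 15.0
      vertex 21.0 22.0 0.0
      vertex 0.0 22.0 0.0
    endloop
  endfacet
  facet normal 0.0000 1.0000 0.0000
    outer loop
      vertex 0.0 22.0 15.0
      vertex 21.0 22.0 15.0
      vertex 0.0 22.0 0.0
    endloop
  endfacet
  facet normal -1.0000 0.0000 0.0000
    outer loop
      vertex 0.0 22.0 15.0
      vertex 0.0 22.0 0.0
      vertex 0.0 0.0 0.0
    endloop
  endfacet
  facet normal -1.0000 0.0000 0.0000
    outer loop
      vertex 0.0 0.0 15.0
      vertex 0.0 22.0 15.0
      vertex 0.0 0.0 0.0
    endloop
  endfacet
  facet normal 1.0000 0.0000 0.0000
    outer loop
      vertex 21.0 0.0 0.0
      vertex 21.0 22.0 0.0
      vertex 21.0 22.0 15.0
    endloop
  endfacet
  facet normal 1.0000 0.0000 0.0000
    outer loop
      vertex 21.0 0.0 0.0
      vertex 21.0 22.0 15.0
      vertex 21.0 0.0 15.0
    endloop
  endfacet
endsolid part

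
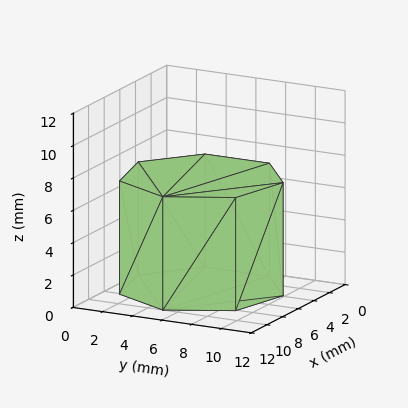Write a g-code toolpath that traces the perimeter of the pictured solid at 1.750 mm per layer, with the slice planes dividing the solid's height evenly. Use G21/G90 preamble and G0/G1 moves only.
Reading the render: the shape is a regular 7-sided prism (a cylinder approximated with 7 flat sides), circumscribed radius ≈ 5 mm, height ≈ 7 mm (dimensions read to the nearest mm from the axis ticks). For the g-code, the solid's height is divided into equal slices at the stated Δz and each level perimeter traced with G1 moves after a G0 lift.

; perimeter-only toolpath
G21 ; units = mm
G90 ; absolute positioning
G28 ; home
; layer 1
G0 Z1.750
G0 X10.000 Y5.000
G1 X8.117 Y8.909
G1 X3.887 Y9.875
G1 X0.495 Y7.169
G1 X0.495 Y2.831
G1 X3.887 Y0.125
G1 X8.117 Y1.091
G1 X10.000 Y5.000
; layer 2
G0 Z3.500
G0 X10.000 Y5.000
G1 X8.117 Y8.909
G1 X3.887 Y9.875
G1 X0.495 Y7.169
G1 X0.495 Y2.831
G1 X3.887 Y0.125
G1 X8.117 Y1.091
G1 X10.000 Y5.000
; layer 3
G0 Z5.250
G0 X10.000 Y5.000
G1 X8.117 Y8.909
G1 X3.887 Y9.875
G1 X0.495 Y7.169
G1 X0.495 Y2.831
G1 X3.887 Y0.125
G1 X8.117 Y1.091
G1 X10.000 Y5.000
; layer 4
G0 Z7.000
G0 X10.000 Y5.000
G1 X8.117 Y8.909
G1 X3.887 Y9.875
G1 X0.495 Y7.169
G1 X0.495 Y2.831
G1 X3.887 Y0.125
G1 X8.117 Y1.091
G1 X10.000 Y5.000
M2 ; end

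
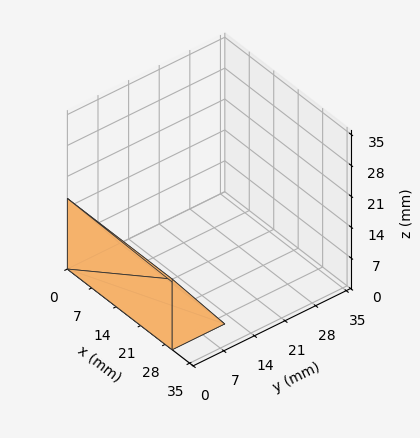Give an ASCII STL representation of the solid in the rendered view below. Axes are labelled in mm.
Reading the render: the shape is a wedge (ramp): 30 × 12 mm base, rising to 16 mm along the y=0 edge and sloping linearly to z=0 at y=12 (dimensions read to the nearest mm from the axis ticks). For the STL, each face is triangulated and given an outward normal.

solid part
  facet normal 0.0000 0.0000 -1.0000
    outer loop
      vertex 30.0 12.0 0.0
      vertex 30.0 0.0 0.0
      vertex 0.0 0.0 0.0
    endloop
  endfacet
  facet normal 0.0000 0.0000 -1.0000
    outer loop
      vertex 0.0 12.0 0.0
      vertex 30.0 12.0 0.0
      vertex 0.0 0.0 0.0
    endloop
  endfacet
  facet normal 0.0000 -1.0000 0.0000
    outer loop
      vertex 0.0 0.0 0.0
      vertex 30.0 0.0 0.0
      vertex 30.0 0.0 16.0
    endloop
  endfacet
  facet normal 0.0000 -1.0000 0.0000
    outer loop
      vertex 0.0 0.0 0.0
      vertex 30.0 0.0 16.0
      vertex 0.0 0.0 16.0
    endloop
  endfacet
  facet normal 0.0000 0.8000 0.6000
    outer loop
      vertex 0.0 0.0 16.0
      vertex 30.0 0.0 16.0
      vertex 30.0 12.0 0.0
    endloop
  endfacet
  facet normal 0.0000 0.8000 0.6000
    outer loop
      vertex 0.0 0.0 16.0
      vertex 30.0 12.0 0.0
      vertex 0.0 12.0 0.0
    endloop
  endfacet
  facet normal -1.0000 0.0000 0.0000
    outer loop
      vertex 0.0 0.0 16.0
      vertex 0.0 12.0 0.0
      vertex 0.0 0.0 0.0
    endloop
  endfacet
  facet normal 1.0000 0.0000 0.0000
    outer loop
      vertex 30.0 0.0 0.0
      vertex 30.0 12.0 0.0
      vertex 30.0 0.0 16.0
    endloop
  endfacet
endsolid part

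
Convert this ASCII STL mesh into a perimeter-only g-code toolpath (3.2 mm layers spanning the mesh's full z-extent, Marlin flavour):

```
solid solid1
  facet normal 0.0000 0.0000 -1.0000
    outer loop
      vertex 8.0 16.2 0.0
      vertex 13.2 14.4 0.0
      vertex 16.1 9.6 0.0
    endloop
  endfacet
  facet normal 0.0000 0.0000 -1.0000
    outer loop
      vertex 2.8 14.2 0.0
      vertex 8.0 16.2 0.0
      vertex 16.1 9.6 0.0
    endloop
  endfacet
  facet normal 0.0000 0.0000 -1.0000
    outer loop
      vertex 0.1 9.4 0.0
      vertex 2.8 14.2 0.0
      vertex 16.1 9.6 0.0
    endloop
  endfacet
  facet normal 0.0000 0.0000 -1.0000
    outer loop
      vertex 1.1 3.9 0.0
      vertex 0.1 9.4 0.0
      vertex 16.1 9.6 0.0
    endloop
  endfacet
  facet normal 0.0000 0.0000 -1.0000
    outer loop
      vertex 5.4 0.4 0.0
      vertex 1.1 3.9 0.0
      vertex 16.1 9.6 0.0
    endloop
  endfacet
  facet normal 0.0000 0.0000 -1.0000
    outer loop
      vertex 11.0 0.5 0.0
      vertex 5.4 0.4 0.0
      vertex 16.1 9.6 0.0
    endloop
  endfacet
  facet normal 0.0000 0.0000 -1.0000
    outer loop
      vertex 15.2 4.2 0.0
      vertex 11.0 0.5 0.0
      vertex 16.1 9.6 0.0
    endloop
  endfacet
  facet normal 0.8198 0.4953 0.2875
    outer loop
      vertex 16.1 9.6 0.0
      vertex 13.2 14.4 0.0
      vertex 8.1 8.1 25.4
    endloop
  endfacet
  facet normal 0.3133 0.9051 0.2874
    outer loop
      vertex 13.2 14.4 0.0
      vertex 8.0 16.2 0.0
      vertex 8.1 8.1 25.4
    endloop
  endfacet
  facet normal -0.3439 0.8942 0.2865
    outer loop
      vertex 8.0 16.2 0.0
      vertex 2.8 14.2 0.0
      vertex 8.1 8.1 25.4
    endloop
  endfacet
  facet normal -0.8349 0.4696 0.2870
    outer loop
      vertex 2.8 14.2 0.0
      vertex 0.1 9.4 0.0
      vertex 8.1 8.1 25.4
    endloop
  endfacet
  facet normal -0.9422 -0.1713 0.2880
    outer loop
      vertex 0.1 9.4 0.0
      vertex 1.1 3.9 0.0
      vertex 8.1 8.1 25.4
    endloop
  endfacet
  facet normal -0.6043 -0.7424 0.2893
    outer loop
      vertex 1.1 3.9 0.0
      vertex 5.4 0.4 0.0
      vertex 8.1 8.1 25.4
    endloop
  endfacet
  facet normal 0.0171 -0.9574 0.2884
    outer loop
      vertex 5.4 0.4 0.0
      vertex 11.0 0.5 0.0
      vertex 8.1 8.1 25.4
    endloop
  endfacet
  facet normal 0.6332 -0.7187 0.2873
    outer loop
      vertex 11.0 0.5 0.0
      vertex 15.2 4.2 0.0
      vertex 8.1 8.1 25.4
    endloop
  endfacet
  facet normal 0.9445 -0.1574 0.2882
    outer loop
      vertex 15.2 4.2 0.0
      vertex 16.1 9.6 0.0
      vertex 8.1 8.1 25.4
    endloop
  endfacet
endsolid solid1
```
; perimeter-only toolpath
G21 ; units = mm
G90 ; absolute positioning
G28 ; home
; layer 1
G0 Z3.2
G0 X15.1 Y9.4
G1 X12.6 Y13.6
G1 X8.0 Y15.2
G1 X3.5 Y13.4
G1 X1.1 Y9.2
G1 X2.0 Y4.4
G1 X5.7 Y1.4
G1 X10.6 Y1.4
G1 X14.3 Y4.7
G1 X15.1 Y9.4
; layer 2
G0 Z6.3
G0 X14.1 Y9.2
G1 X11.9 Y12.8
G1 X8.0 Y14.2
G1 X4.1 Y12.7
G1 X2.1 Y9.1
G1 X2.9 Y4.9
G1 X6.1 Y2.3
G1 X10.3 Y2.4
G1 X13.4 Y5.2
G1 X14.1 Y9.2
; layer 3
G0 Z9.5
G0 X13.1 Y9.0
G1 X11.3 Y12.0
G1 X8.0 Y13.2
G1 X4.8 Y11.9
G1 X3.1 Y8.9
G1 X3.7 Y5.5
G1 X6.4 Y3.3
G1 X9.9 Y3.3
G1 X12.5 Y5.7
G1 X13.1 Y9.0
; layer 4
G0 Z12.7
G0 X12.1 Y8.8
G1 X10.6 Y11.2
G1 X8.1 Y12.1
G1 X5.4 Y11.1
G1 X4.1 Y8.8
G1 X4.6 Y6.0
G1 X6.8 Y4.2
G1 X9.6 Y4.3
G1 X11.6 Y6.2
G1 X12.1 Y8.8
; layer 5
G0 Z15.9
G0 X11.1 Y8.7
G1 X10.0 Y10.5
G1 X8.1 Y11.1
G1 X6.1 Y10.4
G1 X5.1 Y8.6
G1 X5.5 Y6.5
G1 X7.1 Y5.2
G1 X9.2 Y5.2
G1 X10.8 Y6.6
G1 X11.1 Y8.7
; layer 6
G0 Z19.0
G0 X10.1 Y8.5
G1 X9.4 Y9.7
G1 X8.1 Y10.1
G1 X6.8 Y9.6
G1 X6.1 Y8.4
G1 X6.3 Y7.0
G1 X7.4 Y6.2
G1 X8.8 Y6.2
G1 X9.9 Y7.1
G1 X10.1 Y8.5
; layer 7
G0 Z22.2
G0 X9.1 Y8.3
G1 X8.7 Y8.9
G1 X8.1 Y9.1
G1 X7.4 Y8.9
G1 X7.1 Y8.3
G1 X7.2 Y7.6
G1 X7.8 Y7.1
G1 X8.5 Y7.1
G1 X9.0 Y7.6
G1 X9.1 Y8.3
M2 ; end

The solid is a regular 9-sided pyramid, base circumscribed radius ≈ 8.1 mm, apex at z ≈ 25.4 mm. Slicing at Δz = 3.2 mm — 8 equal slices spanning the solid's height, so layer i sits at z = i·h/8 — gives 7 non-empty perimeters. Each is a 9-segment closed polygon; G0 lifts to the layer z and rapids to the start vertex, then G1 traces the edges. The cross-section shrinks linearly with z (the slice at the apex is degenerate and omitted).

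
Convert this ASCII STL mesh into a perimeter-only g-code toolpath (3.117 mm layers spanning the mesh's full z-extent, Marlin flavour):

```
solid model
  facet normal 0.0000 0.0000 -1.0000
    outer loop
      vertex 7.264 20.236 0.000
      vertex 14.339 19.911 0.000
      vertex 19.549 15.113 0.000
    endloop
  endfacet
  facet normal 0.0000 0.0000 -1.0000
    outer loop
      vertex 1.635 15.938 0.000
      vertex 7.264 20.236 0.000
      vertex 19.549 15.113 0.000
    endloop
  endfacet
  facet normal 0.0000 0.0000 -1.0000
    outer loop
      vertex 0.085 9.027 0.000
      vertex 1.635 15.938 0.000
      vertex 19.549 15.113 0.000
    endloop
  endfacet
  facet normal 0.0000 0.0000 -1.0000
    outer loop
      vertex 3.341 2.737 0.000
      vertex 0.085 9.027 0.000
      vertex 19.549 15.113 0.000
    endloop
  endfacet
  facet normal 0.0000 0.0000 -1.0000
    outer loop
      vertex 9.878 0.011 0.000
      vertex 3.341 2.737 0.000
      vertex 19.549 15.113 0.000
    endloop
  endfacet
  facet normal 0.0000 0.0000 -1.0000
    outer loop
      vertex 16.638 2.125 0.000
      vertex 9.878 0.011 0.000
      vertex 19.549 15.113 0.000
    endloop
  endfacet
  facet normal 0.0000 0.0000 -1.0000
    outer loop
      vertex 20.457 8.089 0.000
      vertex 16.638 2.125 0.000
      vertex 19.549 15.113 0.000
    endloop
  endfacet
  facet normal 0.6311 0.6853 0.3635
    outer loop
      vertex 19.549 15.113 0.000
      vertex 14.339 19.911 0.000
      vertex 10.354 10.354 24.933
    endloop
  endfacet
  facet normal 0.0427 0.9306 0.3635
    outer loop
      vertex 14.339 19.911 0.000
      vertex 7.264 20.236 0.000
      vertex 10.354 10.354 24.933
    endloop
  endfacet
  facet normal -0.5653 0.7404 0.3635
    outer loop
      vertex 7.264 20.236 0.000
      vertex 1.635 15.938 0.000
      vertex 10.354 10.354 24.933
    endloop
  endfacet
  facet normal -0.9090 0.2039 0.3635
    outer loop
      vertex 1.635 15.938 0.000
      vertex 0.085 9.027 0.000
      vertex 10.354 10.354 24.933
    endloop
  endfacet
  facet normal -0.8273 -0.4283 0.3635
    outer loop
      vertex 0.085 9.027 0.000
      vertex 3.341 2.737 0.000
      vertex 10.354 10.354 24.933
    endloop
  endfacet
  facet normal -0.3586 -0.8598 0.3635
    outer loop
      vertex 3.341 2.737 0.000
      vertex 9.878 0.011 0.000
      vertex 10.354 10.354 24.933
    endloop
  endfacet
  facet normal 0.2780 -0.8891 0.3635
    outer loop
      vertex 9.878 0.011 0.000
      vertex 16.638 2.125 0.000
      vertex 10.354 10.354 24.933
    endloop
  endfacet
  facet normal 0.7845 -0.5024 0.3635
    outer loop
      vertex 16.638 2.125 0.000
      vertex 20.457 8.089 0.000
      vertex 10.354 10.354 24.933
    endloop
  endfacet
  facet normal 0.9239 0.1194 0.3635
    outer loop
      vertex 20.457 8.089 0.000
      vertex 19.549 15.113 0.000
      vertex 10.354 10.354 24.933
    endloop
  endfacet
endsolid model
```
; perimeter-only toolpath
G21 ; units = mm
G90 ; absolute positioning
G28 ; home
; layer 1
G0 Z3.117
G0 X18.400 Y14.518
G1 X13.841 Y18.716
G1 X7.650 Y19.001
G1 X2.725 Y15.240
G1 X1.369 Y9.193
G1 X4.218 Y3.689
G1 X9.938 Y1.304
G1 X15.853 Y3.154
G1 X19.194 Y8.372
G1 X18.400 Y14.518
; layer 2
G0 Z6.233
G0 X17.250 Y13.923
G1 X13.343 Y17.522
G1 X8.037 Y17.765
G1 X3.815 Y14.542
G1 X2.652 Y9.359
G1 X5.094 Y4.641
G1 X9.997 Y2.597
G1 X15.067 Y4.182
G1 X17.931 Y8.655
G1 X17.250 Y13.923
; layer 3
G0 Z9.350
G0 X16.101 Y13.328
G1 X12.845 Y16.327
G1 X8.423 Y16.530
G1 X4.905 Y13.844
G1 X3.936 Y9.525
G1 X5.971 Y5.593
G1 X10.056 Y3.890
G1 X14.282 Y5.211
G1 X16.668 Y8.938
G1 X16.101 Y13.328
; layer 4
G0 Z12.466
G0 X14.951 Y12.733
G1 X12.346 Y15.133
G1 X8.809 Y15.295
G1 X5.994 Y13.146
G1 X5.220 Y9.691
G1 X6.848 Y6.545
G1 X10.116 Y5.182
G1 X13.496 Y6.239
G1 X15.405 Y9.221
G1 X14.951 Y12.733
; layer 5
G0 Z15.583
G0 X13.802 Y12.139
G1 X11.848 Y13.938
G1 X9.195 Y14.060
G1 X7.084 Y12.448
G1 X6.503 Y9.856
G1 X7.724 Y7.498
G1 X10.175 Y6.475
G1 X12.710 Y7.268
G1 X14.143 Y9.505
G1 X13.802 Y12.139
; layer 6
G0 Z18.700
G0 X12.653 Y11.544
G1 X11.350 Y12.743
G1 X9.582 Y12.824
G1 X8.174 Y11.750
G1 X7.787 Y10.022
G1 X8.601 Y8.450
G1 X10.235 Y7.768
G1 X11.925 Y8.297
G1 X12.880 Y9.788
G1 X12.653 Y11.544
; layer 7
G0 Z21.816
G0 X11.503 Y10.949
G1 X10.852 Y11.549
G1 X9.968 Y11.589
G1 X9.264 Y11.052
G1 X9.070 Y10.188
G1 X9.477 Y9.402
G1 X10.294 Y9.061
G1 X11.139 Y9.325
G1 X11.617 Y10.071
G1 X11.503 Y10.949
M2 ; end

The solid is a regular 9-sided pyramid, base circumscribed radius ≈ 10.4 mm, apex at z ≈ 24.9 mm. Slicing at Δz = 3.117 mm — 8 equal slices spanning the solid's height, so layer i sits at z = i·h/8 — gives 7 non-empty perimeters. Each is a 9-segment closed polygon; G0 lifts to the layer z and rapids to the start vertex, then G1 traces the edges. The cross-section shrinks linearly with z (the slice at the apex is degenerate and omitted).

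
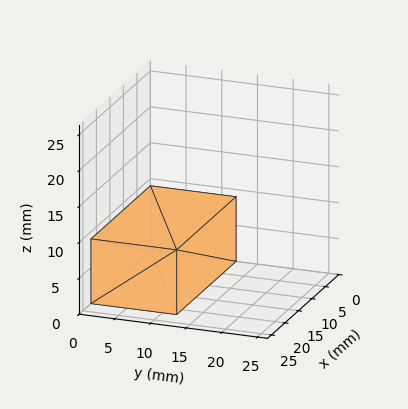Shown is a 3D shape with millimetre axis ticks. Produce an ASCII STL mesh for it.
Reading the render: the shape is a rectangular box, roughly 22 × 12 mm footprint and 9 mm tall (dimensions read to the nearest mm from the axis ticks). For the STL, each face is triangulated and given an outward normal.

solid part
  facet normal 0.0000 0.0000 -1.0000
    outer loop
      vertex 22.0 12.0 0.0
      vertex 22.0 0.0 0.0
      vertex 0.0 0.0 0.0
    endloop
  endfacet
  facet normal 0.0000 0.0000 -1.0000
    outer loop
      vertex 0.0 12.0 0.0
      vertex 22.0 12.0 0.0
      vertex 0.0 0.0 0.0
    endloop
  endfacet
  facet normal 0.0000 0.0000 1.0000
    outer loop
      vertex 0.0 0.0 9.0
      vertex 22.0 0.0 9.0
      vertex 22.0 12.0 9.0
    endloop
  endfacet
  facet normal 0.0000 0.0000 1.0000
    outer loop
      vertex 0.0 0.0 9.0
      vertex 22.0 12.0 9.0
      vertex 0.0 12.0 9.0
    endloop
  endfacet
  facet normal 0.0000 -1.0000 0.0000
    outer loop
      vertex 0.0 0.0 0.0
      vertex 22.0 0.0 0.0
      vertex 22.0 0.0 9.0
    endloop
  endfacet
  facet normal 0.0000 -1.0000 0.0000
    outer loop
      vertex 0.0 0.0 0.0
      vertex 22.0 0.0 9.0
      vertex 0.0 0.0 9.0
    endloop
  endfacet
  facet normal 0.0000 1.0000 0.0000
    outer loop
      vertex 22.0 12.0 9.0
      vertex 22.0 12.0 0.0
      vertex 0.0 12.0 0.0
    endloop
  endfacet
  facet normal 0.0000 1.0000 0.0000
    outer loop
      vertex 0.0 12.0 9.0
      vertex 22.0 12.0 9.0
      vertex 0.0 12.0 0.0
    endloop
  endfacet
  facet normal -1.0000 0.0000 0.0000
    outer loop
      vertex 0.0 12.0 9.0
      vertex 0.0 12.0 0.0
      vertex 0.0 0.0 0.0
    endloop
  endfacet
  facet normal -1.0000 0.0000 0.0000
    outer loop
      vertex 0.0 0.0 9.0
      vertex 0.0 12.0 9.0
      vertex 0.0 0.0 0.0
    endloop
  endfacet
  facet normal 1.0000 0.0000 0.0000
    outer loop
      vertex 22.0 0.0 0.0
      vertex 22.0 12.0 0.0
      vertex 22.0 12.0 9.0
    endloop
  endfacet
  facet normal 1.0000 0.0000 0.0000
    outer loop
      vertex 22.0 0.0 0.0
      vertex 22.0 12.0 9.0
      vertex 22.0 0.0 9.0
    endloop
  endfacet
endsolid part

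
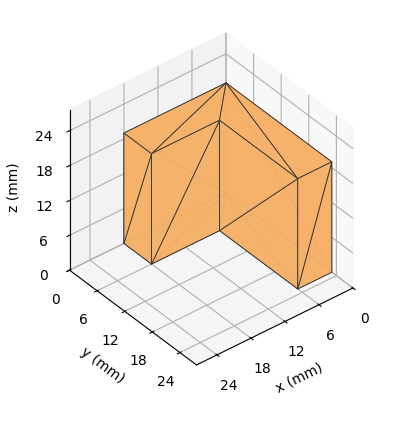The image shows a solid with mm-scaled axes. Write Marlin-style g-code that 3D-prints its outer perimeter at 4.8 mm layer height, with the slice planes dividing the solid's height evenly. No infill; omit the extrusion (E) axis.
Reading the render: the shape is an L-shaped prism: outer 18 × 23 mm, arm thicknesses ≈ 6 mm (horizontal) and 6 mm (vertical), extruded 19 mm in z (dimensions read to the nearest mm from the axis ticks). For the g-code, the solid's height is divided into equal slices at the stated Δz and each level perimeter traced with G1 moves after a G0 lift.

; perimeter-only toolpath
G21 ; units = mm
G90 ; absolute positioning
G28 ; home
; layer 1
G0 Z4.8
G0 X0.0 Y0.0
G1 X18.0 Y0.0
G1 X18.0 Y6.0
G1 X6.0 Y6.0
G1 X6.0 Y23.0
G1 X0.0 Y23.0
G1 X0.0 Y0.0
; layer 2
G0 Z9.5
G0 X0.0 Y0.0
G1 X18.0 Y0.0
G1 X18.0 Y6.0
G1 X6.0 Y6.0
G1 X6.0 Y23.0
G1 X0.0 Y23.0
G1 X0.0 Y0.0
; layer 3
G0 Z14.2
G0 X0.0 Y0.0
G1 X18.0 Y0.0
G1 X18.0 Y6.0
G1 X6.0 Y6.0
G1 X6.0 Y23.0
G1 X0.0 Y23.0
G1 X0.0 Y0.0
; layer 4
G0 Z19.0
G0 X0.0 Y0.0
G1 X18.0 Y0.0
G1 X18.0 Y6.0
G1 X6.0 Y6.0
G1 X6.0 Y23.0
G1 X0.0 Y23.0
G1 X0.0 Y0.0
M2 ; end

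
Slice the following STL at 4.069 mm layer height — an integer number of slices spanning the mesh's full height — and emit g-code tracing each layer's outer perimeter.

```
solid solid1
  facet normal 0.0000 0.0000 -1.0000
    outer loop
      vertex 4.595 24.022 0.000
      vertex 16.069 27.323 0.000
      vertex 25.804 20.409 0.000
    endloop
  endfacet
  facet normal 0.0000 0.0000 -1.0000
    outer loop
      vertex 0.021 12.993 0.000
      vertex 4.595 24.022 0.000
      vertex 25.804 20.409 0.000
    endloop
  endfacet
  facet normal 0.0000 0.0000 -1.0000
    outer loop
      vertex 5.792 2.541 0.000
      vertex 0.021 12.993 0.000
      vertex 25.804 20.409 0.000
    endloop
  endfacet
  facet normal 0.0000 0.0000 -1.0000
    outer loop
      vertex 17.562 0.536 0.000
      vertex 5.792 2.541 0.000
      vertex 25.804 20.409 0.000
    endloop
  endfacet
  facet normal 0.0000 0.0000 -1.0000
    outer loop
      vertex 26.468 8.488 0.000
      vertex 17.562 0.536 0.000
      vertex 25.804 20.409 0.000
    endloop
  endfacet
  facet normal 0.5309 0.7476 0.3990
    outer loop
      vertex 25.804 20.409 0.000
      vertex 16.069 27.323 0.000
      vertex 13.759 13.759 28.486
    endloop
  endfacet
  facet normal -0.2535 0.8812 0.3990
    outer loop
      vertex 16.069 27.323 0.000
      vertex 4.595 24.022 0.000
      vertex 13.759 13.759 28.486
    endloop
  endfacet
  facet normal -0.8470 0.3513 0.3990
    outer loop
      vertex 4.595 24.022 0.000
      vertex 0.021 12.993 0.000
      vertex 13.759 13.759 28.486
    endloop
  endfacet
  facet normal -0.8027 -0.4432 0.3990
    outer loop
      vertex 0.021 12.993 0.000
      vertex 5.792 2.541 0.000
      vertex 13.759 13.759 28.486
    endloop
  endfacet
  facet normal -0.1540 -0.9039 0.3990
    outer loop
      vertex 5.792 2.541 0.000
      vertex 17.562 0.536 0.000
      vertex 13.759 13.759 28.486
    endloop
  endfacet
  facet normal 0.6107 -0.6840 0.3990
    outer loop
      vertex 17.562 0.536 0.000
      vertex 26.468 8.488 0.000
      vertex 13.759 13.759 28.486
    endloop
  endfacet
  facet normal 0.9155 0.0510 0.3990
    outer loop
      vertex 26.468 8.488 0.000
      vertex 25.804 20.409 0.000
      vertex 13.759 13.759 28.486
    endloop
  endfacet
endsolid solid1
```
; perimeter-only toolpath
G21 ; units = mm
G90 ; absolute positioning
G28 ; home
; layer 1
G0 Z4.069
G0 X24.083 Y19.459
G1 X15.739 Y25.385
G1 X5.904 Y22.556
G1 X1.984 Y13.102
G1 X6.930 Y4.144
G1 X17.019 Y2.425
G1 X24.652 Y9.241
G1 X24.083 Y19.459
; layer 2
G0 Z8.139
G0 X22.363 Y18.509
G1 X15.409 Y23.448
G1 X7.213 Y21.090
G1 X3.946 Y13.212
G1 X8.068 Y5.746
G1 X16.475 Y4.314
G1 X22.837 Y9.994
G1 X22.363 Y18.509
; layer 3
G0 Z12.208
G0 X20.642 Y17.559
G1 X15.079 Y21.510
G1 X8.522 Y19.624
G1 X5.909 Y13.321
G1 X9.206 Y7.349
G1 X15.932 Y6.203
G1 X21.021 Y10.747
G1 X20.642 Y17.559
; layer 4
G0 Z16.278
G0 X18.921 Y16.609
G1 X14.749 Y19.572
G1 X9.832 Y18.157
G1 X7.871 Y13.431
G1 X10.345 Y8.951
G1 X15.389 Y8.092
G1 X19.206 Y11.500
G1 X18.921 Y16.609
; layer 5
G0 Z20.347
G0 X17.200 Y15.659
G1 X14.419 Y17.634
G1 X11.141 Y16.691
G1 X9.834 Y13.540
G1 X11.483 Y10.554
G1 X14.846 Y9.981
G1 X17.390 Y12.253
G1 X17.200 Y15.659
; layer 6
G0 Z24.417
G0 X15.480 Y14.709
G1 X14.089 Y15.697
G1 X12.450 Y15.225
G1 X11.796 Y13.650
G1 X12.621 Y12.156
G1 X14.302 Y11.870
G1 X15.575 Y13.006
G1 X15.480 Y14.709
M2 ; end

The solid is a regular 7-sided pyramid, base circumscribed radius ≈ 13.8 mm, apex at z ≈ 28.5 mm. Slicing at Δz = 4.069 mm — 7 equal slices spanning the solid's height, so layer i sits at z = i·h/7 — gives 6 non-empty perimeters. Each is a 7-segment closed polygon; G0 lifts to the layer z and rapids to the start vertex, then G1 traces the edges. The cross-section shrinks linearly with z (the slice at the apex is degenerate and omitted).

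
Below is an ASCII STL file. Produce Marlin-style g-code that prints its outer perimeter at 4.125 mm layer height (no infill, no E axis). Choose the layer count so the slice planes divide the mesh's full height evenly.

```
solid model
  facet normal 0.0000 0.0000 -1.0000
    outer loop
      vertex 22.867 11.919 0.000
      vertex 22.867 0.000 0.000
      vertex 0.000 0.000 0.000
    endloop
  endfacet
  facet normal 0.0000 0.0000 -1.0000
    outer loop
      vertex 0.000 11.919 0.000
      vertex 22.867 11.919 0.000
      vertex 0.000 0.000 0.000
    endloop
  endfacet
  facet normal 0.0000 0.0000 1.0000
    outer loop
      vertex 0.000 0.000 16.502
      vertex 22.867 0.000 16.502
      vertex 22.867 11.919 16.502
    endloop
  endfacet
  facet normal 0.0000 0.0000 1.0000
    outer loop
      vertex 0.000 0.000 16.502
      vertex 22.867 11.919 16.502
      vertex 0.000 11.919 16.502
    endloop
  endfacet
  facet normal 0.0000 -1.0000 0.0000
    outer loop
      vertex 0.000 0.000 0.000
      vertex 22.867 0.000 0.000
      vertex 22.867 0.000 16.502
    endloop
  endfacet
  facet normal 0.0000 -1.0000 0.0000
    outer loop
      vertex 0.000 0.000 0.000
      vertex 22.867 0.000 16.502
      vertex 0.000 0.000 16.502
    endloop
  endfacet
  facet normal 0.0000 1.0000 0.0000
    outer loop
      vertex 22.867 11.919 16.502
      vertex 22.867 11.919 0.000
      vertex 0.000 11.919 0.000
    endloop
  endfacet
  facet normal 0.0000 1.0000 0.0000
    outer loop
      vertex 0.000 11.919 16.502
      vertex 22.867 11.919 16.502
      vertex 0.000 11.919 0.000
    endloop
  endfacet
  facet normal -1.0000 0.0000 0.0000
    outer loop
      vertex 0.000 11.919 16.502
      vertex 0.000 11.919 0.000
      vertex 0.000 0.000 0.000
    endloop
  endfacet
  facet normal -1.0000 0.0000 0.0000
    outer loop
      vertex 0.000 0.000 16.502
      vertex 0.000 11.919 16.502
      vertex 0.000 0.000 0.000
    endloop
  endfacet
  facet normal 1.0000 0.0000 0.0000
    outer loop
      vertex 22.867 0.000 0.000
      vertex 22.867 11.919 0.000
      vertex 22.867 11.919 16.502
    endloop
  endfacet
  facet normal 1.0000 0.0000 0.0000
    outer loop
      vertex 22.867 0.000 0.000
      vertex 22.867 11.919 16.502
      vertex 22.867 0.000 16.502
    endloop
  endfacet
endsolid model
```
; perimeter-only toolpath
G21 ; units = mm
G90 ; absolute positioning
G28 ; home
; layer 1
G0 Z4.125
G0 X0.000 Y0.000
G1 X22.867 Y0.000
G1 X22.867 Y11.919
G1 X0.000 Y11.919
G1 X0.000 Y0.000
; layer 2
G0 Z8.251
G0 X0.000 Y0.000
G1 X22.867 Y0.000
G1 X22.867 Y11.919
G1 X0.000 Y11.919
G1 X0.000 Y0.000
; layer 3
G0 Z12.377
G0 X0.000 Y0.000
G1 X22.867 Y0.000
G1 X22.867 Y11.919
G1 X0.000 Y11.919
G1 X0.000 Y0.000
; layer 4
G0 Z16.502
G0 X0.000 Y0.000
G1 X22.867 Y0.000
G1 X22.867 Y11.919
G1 X0.000 Y11.919
G1 X0.000 Y0.000
M2 ; end

The solid is a rectangular box, roughly 22.9 × 11.9 mm footprint and 16.5 mm tall. Slicing at Δz = 4.125 mm — 4 equal slices spanning the solid's height, so layer i sits at z = i·h/4 — gives 4 non-empty perimeters. Each is a 4-segment closed polygon; G0 lifts to the layer z and rapids to the start vertex, then G1 traces the edges.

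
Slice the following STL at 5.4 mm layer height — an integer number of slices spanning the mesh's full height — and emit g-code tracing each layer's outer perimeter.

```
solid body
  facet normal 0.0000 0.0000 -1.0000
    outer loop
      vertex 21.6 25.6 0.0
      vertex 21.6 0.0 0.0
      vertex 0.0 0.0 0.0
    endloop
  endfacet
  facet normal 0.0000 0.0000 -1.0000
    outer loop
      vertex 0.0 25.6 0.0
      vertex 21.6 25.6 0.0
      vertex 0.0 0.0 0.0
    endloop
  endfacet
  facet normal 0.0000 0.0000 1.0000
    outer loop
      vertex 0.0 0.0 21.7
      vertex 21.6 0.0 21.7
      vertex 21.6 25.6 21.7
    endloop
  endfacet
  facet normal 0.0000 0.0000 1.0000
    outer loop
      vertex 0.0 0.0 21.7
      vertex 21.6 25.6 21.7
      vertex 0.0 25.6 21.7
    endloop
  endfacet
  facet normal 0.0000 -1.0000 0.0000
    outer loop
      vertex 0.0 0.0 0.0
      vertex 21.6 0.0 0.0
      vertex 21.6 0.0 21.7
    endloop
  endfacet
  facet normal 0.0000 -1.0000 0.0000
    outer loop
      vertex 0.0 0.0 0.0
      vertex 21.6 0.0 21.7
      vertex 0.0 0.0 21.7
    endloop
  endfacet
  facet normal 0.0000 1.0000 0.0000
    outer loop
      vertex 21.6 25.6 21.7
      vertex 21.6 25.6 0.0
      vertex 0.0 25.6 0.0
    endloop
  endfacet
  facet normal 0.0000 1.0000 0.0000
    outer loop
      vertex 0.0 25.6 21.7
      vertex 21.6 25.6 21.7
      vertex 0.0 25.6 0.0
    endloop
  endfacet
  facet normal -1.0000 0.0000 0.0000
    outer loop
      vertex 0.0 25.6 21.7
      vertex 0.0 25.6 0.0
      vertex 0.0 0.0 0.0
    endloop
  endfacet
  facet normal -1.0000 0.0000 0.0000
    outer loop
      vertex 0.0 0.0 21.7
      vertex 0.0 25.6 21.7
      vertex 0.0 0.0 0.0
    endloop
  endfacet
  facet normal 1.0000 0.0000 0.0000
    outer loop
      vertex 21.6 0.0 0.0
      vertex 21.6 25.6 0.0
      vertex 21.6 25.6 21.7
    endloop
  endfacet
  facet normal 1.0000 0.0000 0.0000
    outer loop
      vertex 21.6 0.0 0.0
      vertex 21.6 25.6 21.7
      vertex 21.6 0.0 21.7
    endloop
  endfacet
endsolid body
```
; perimeter-only toolpath
G21 ; units = mm
G90 ; absolute positioning
G28 ; home
; layer 1
G0 Z5.4
G0 X0.0 Y0.0
G1 X21.6 Y0.0
G1 X21.6 Y25.6
G1 X0.0 Y25.6
G1 X0.0 Y0.0
; layer 2
G0 Z10.8
G0 X0.0 Y0.0
G1 X21.6 Y0.0
G1 X21.6 Y25.6
G1 X0.0 Y25.6
G1 X0.0 Y0.0
; layer 3
G0 Z16.3
G0 X0.0 Y0.0
G1 X21.6 Y0.0
G1 X21.6 Y25.6
G1 X0.0 Y25.6
G1 X0.0 Y0.0
; layer 4
G0 Z21.7
G0 X0.0 Y0.0
G1 X21.6 Y0.0
G1 X21.6 Y25.6
G1 X0.0 Y25.6
G1 X0.0 Y0.0
M2 ; end

The solid is a rectangular box, roughly 21.6 × 25.6 mm footprint and 21.7 mm tall. Slicing at Δz = 5.4 mm — 4 equal slices spanning the solid's height, so layer i sits at z = i·h/4 — gives 4 non-empty perimeters. Each is a 4-segment closed polygon; G0 lifts to the layer z and rapids to the start vertex, then G1 traces the edges.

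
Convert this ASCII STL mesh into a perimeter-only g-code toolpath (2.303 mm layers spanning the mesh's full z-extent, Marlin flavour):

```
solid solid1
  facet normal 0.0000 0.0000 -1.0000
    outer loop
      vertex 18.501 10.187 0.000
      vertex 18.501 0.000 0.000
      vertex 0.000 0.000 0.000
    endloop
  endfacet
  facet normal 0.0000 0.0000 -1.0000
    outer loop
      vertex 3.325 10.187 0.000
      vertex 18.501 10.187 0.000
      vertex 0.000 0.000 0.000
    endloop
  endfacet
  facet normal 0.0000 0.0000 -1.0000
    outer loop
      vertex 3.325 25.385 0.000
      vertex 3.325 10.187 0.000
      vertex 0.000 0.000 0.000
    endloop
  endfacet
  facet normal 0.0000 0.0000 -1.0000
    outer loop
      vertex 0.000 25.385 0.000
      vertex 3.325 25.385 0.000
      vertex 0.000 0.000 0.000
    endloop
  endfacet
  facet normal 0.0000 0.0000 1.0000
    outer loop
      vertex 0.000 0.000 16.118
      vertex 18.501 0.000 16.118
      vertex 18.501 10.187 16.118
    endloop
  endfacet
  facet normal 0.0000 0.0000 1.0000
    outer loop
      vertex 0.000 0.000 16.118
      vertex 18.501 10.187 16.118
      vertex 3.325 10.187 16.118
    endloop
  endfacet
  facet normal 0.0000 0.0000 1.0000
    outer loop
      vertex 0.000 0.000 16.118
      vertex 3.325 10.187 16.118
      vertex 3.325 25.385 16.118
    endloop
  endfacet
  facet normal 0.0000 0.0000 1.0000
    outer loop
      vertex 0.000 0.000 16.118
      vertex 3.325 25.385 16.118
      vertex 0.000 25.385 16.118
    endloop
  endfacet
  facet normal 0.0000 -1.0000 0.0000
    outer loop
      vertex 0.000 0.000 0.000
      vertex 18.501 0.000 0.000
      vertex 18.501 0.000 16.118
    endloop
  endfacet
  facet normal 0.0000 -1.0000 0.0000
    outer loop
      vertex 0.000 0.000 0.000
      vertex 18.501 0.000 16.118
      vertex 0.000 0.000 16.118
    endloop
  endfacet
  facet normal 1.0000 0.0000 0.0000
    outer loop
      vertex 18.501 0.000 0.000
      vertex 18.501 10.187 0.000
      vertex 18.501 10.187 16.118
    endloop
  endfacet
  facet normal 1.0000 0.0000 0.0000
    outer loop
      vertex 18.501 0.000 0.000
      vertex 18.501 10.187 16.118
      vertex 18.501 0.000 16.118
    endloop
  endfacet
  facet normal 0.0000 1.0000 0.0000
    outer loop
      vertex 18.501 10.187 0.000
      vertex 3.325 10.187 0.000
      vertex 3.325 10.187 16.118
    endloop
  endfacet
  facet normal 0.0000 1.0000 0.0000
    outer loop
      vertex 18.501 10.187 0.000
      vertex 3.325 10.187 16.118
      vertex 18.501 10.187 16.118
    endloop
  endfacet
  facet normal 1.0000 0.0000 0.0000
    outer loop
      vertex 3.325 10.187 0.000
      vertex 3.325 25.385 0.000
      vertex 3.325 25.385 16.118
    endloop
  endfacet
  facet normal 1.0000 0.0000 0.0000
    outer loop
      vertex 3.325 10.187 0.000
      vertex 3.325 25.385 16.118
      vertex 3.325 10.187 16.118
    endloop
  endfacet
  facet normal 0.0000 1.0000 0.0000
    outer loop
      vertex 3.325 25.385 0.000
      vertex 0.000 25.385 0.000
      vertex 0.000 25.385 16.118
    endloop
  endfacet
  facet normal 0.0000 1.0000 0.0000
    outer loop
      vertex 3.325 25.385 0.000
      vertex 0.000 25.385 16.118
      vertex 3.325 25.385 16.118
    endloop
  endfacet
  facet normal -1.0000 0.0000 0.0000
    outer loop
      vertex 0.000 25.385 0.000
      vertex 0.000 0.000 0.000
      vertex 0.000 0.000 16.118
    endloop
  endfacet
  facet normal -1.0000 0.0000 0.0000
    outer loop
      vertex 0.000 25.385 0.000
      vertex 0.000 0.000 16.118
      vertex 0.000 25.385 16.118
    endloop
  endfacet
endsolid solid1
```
; perimeter-only toolpath
G21 ; units = mm
G90 ; absolute positioning
G28 ; home
; layer 1
G0 Z2.303
G0 X0.000 Y0.000
G1 X18.501 Y0.000
G1 X18.501 Y10.187
G1 X3.325 Y10.187
G1 X3.325 Y25.385
G1 X0.000 Y25.385
G1 X0.000 Y0.000
; layer 2
G0 Z4.605
G0 X0.000 Y0.000
G1 X18.501 Y0.000
G1 X18.501 Y10.187
G1 X3.325 Y10.187
G1 X3.325 Y25.385
G1 X0.000 Y25.385
G1 X0.000 Y0.000
; layer 3
G0 Z6.908
G0 X0.000 Y0.000
G1 X18.501 Y0.000
G1 X18.501 Y10.187
G1 X3.325 Y10.187
G1 X3.325 Y25.385
G1 X0.000 Y25.385
G1 X0.000 Y0.000
; layer 4
G0 Z9.210
G0 X0.000 Y0.000
G1 X18.501 Y0.000
G1 X18.501 Y10.187
G1 X3.325 Y10.187
G1 X3.325 Y25.385
G1 X0.000 Y25.385
G1 X0.000 Y0.000
; layer 5
G0 Z11.513
G0 X0.000 Y0.000
G1 X18.501 Y0.000
G1 X18.501 Y10.187
G1 X3.325 Y10.187
G1 X3.325 Y25.385
G1 X0.000 Y25.385
G1 X0.000 Y0.000
; layer 6
G0 Z13.815
G0 X0.000 Y0.000
G1 X18.501 Y0.000
G1 X18.501 Y10.187
G1 X3.325 Y10.187
G1 X3.325 Y25.385
G1 X0.000 Y25.385
G1 X0.000 Y0.000
; layer 7
G0 Z16.118
G0 X0.000 Y0.000
G1 X18.501 Y0.000
G1 X18.501 Y10.187
G1 X3.325 Y10.187
G1 X3.325 Y25.385
G1 X0.000 Y25.385
G1 X0.000 Y0.000
M2 ; end

The solid is an L-shaped prism: outer 18.5 × 25.4 mm, arm thicknesses ≈ 10.2 mm (horizontal) and 3.33 mm (vertical), extruded 16.1 mm in z. Slicing at Δz = 2.303 mm — 7 equal slices spanning the solid's height, so layer i sits at z = i·h/7 — gives 7 non-empty perimeters. Each is a 6-segment closed polygon; G0 lifts to the layer z and rapids to the start vertex, then G1 traces the edges.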